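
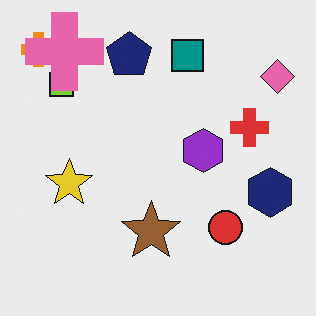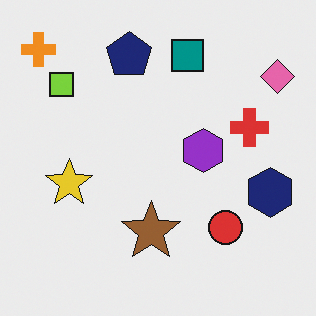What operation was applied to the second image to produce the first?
Overlaid with an additional pink cross.

A pink cross appears in the first image that is absent from the second.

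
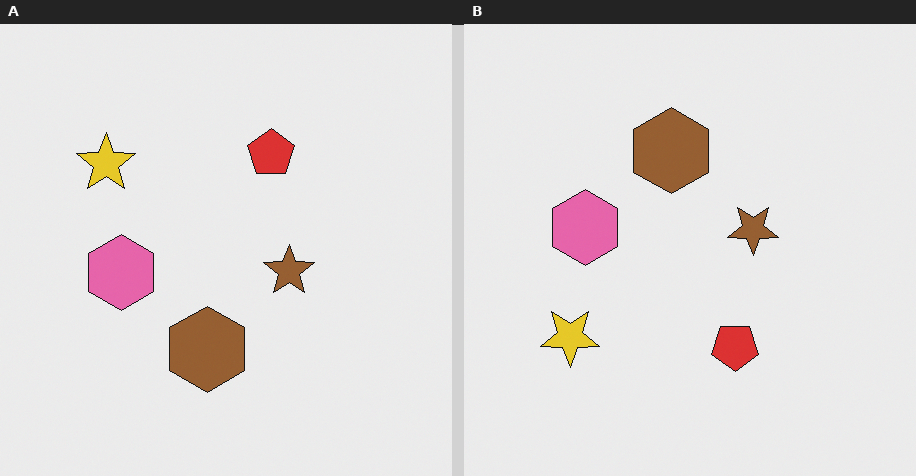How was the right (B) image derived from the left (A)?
The image was flipped vertically (top ↔ bottom).

The brown hexagon is in the bottom of the left (A) image and the top of the right (B) — shapes on opposite sides of the horizontal midline have swapped in a mirror flip.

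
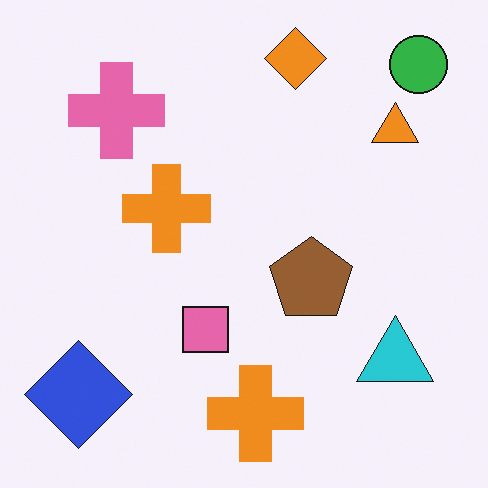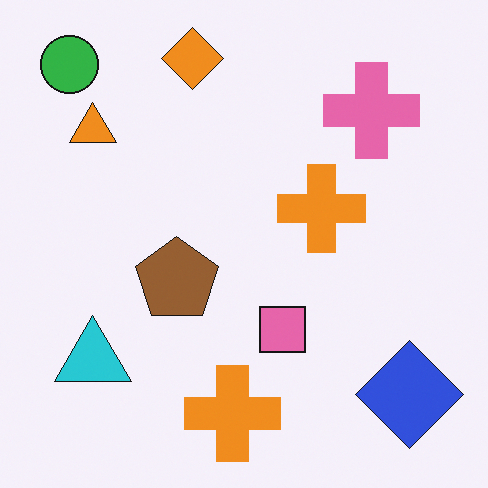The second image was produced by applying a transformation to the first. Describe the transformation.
This is the original image flipped horizontally (left ↔ right).

The green circle is in the top-right of the first image and the top-left of the second — shapes on opposite sides of the vertical midline have swapped in a mirror flip.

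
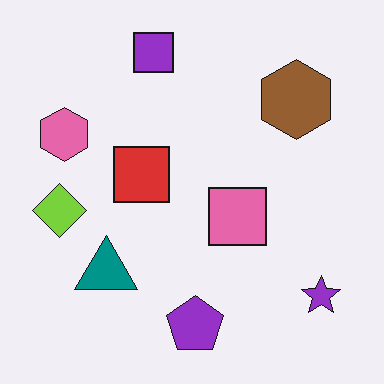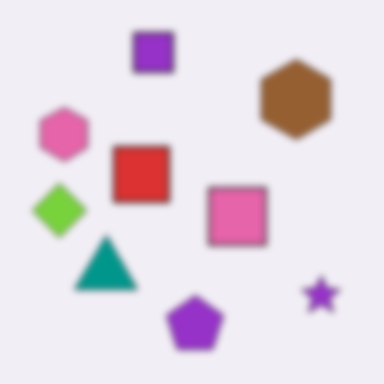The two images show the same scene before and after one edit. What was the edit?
Moderately blurred.

Shape edges and outlines are uniformly softened across the whole image.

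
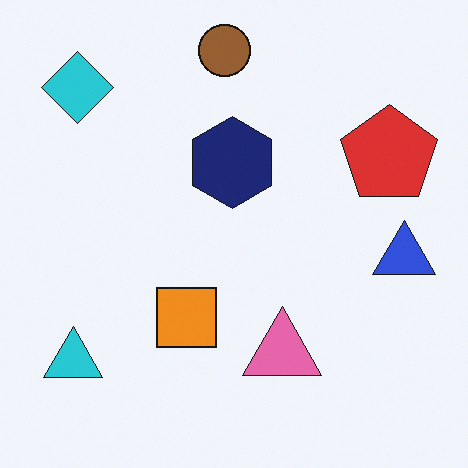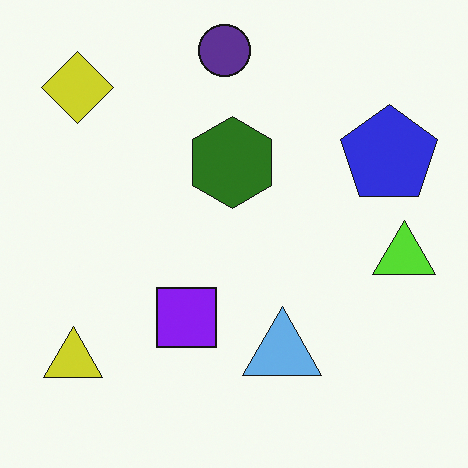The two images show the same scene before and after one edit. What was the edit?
Hue-shifted by a large amount.

Every shape's color has rotated by the same amount around the hue wheel — a uniform hue shift.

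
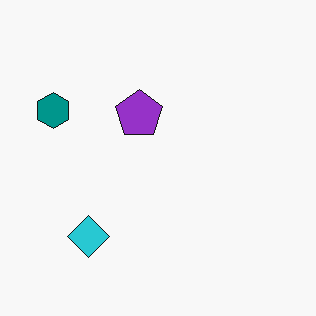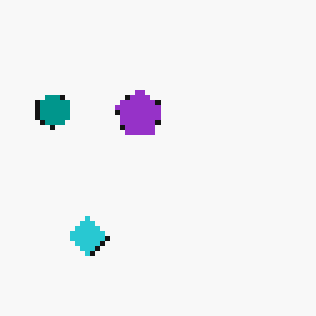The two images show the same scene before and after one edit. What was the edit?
Mildly pixelated.

Shapes are reduced to large square blocks; fine edges and outlines are lost — a downscale-then-upscale (mosaic) effect.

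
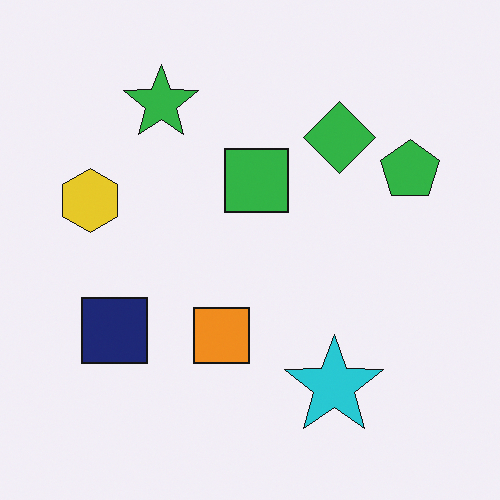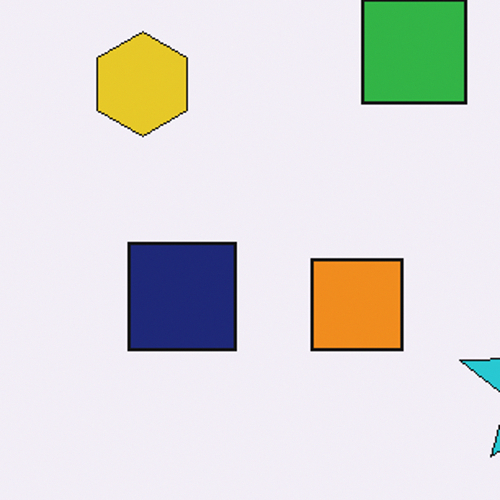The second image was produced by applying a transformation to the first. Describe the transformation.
The transformation is: cropped tightly and scaled back up.

The visible shapes are larger and the field of view is narrower; shapes near the original edges may be partly or wholly outside the frame — a crop-and-rescale.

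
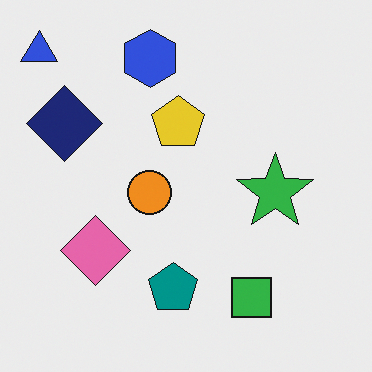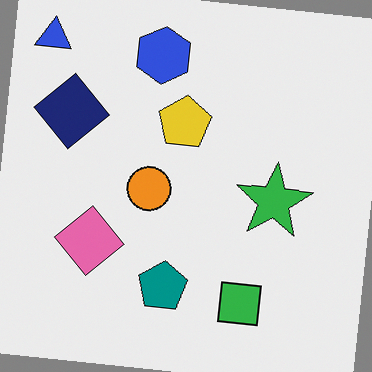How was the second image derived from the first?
This is the original image rotated clockwise by a small amount.

Every shape is tilted by the same angle and the image corners show triangular fill wedges — a whole-image rotation by a non-right angle.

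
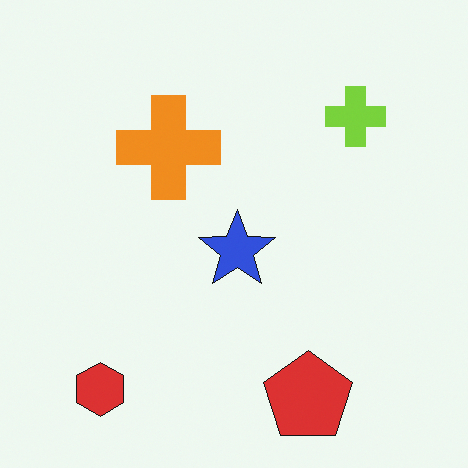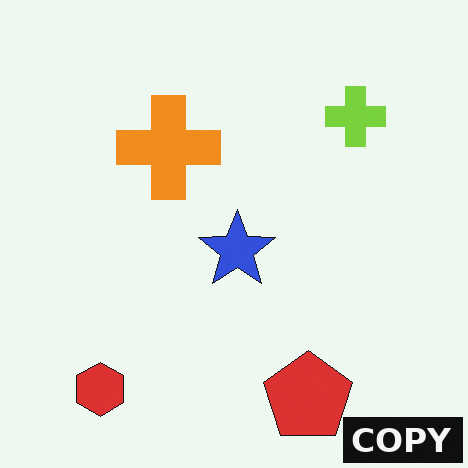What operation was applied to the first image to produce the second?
Watermarked with the text "COPY" in the lower-right corner.

A dark label reading "COPY" appears in the lower-right corner.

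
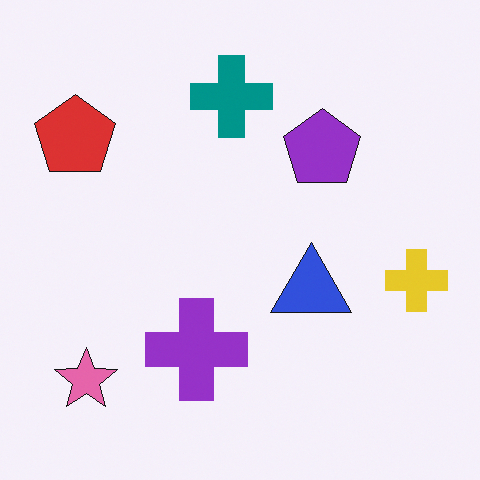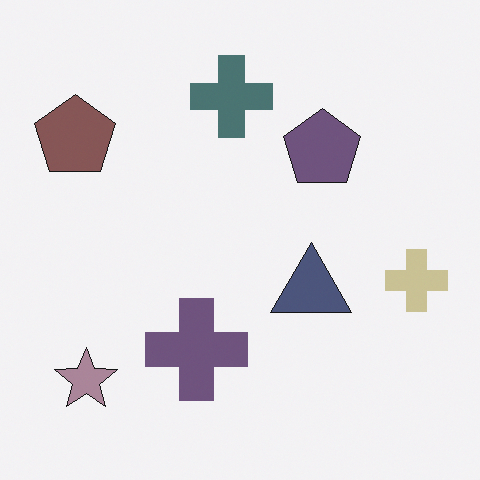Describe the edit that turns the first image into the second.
The transformation is: heavily desaturated.

All colors are more muted and greyish — a global saturation change.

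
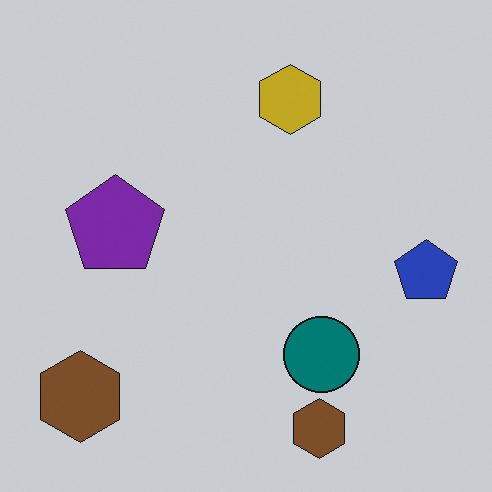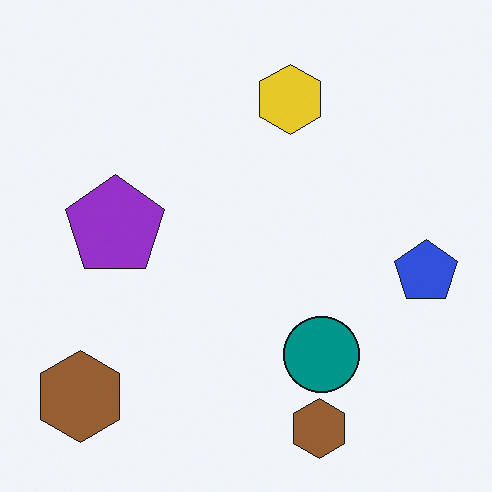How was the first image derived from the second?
The transformation is: slightly darkened.

Every pixel — background and shapes alike — is uniformly darkened.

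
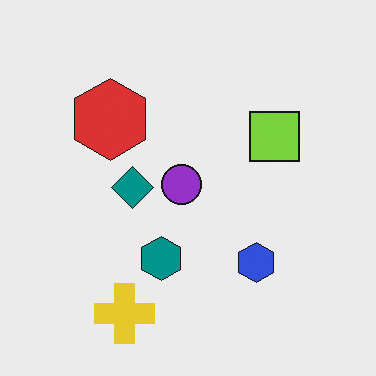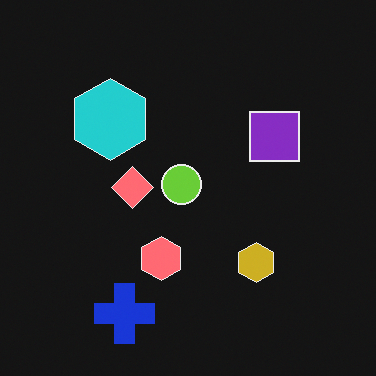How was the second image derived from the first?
It was color-inverted (negative).

The light background has become dark and every shape's color is its complement — a photographic negative.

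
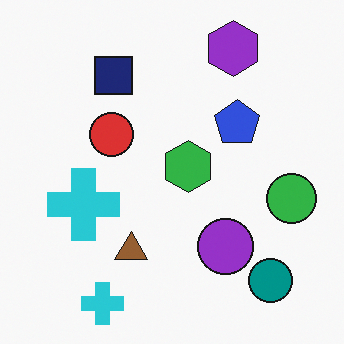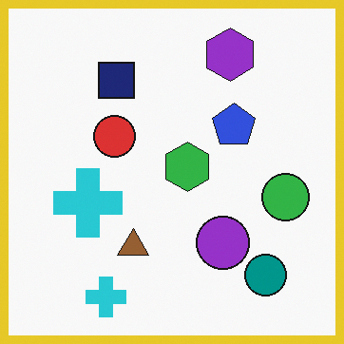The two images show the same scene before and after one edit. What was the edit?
The image was framed with a yellow border.

A solid yellow frame runs around the edge of the second image, with the content slightly shrunk inside it.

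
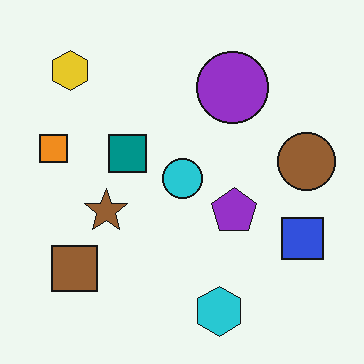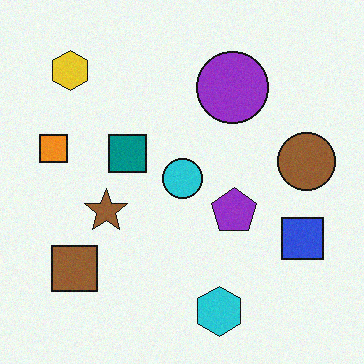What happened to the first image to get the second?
The image was degraded with light additive noise.

Random speckle covers the whole image, including the flat background.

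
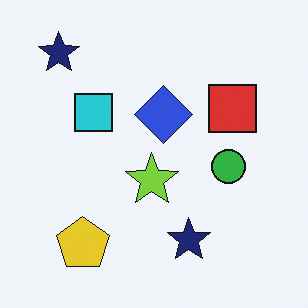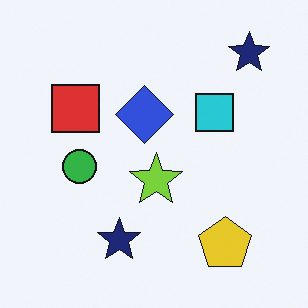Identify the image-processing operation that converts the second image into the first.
This is the original image flipped horizontally (left ↔ right).

The red square is in the left of the second image and the right of the first — shapes on opposite sides of the vertical midline have swapped in a mirror flip.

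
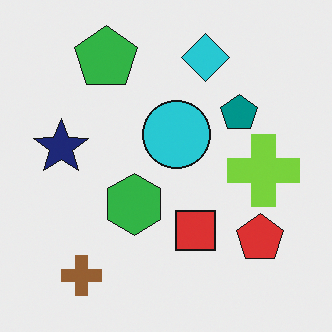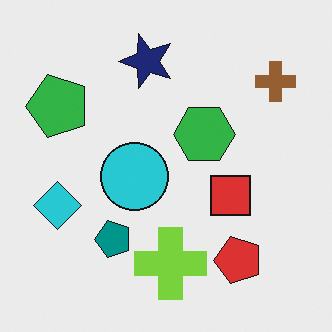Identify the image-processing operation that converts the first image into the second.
The transformation is: transposed (reflected across the top-left ↔ bottom-right diagonal).

Shapes have swapped their row and column positions — what was in the top-right is now in the bottom-left — a diagonal reflection.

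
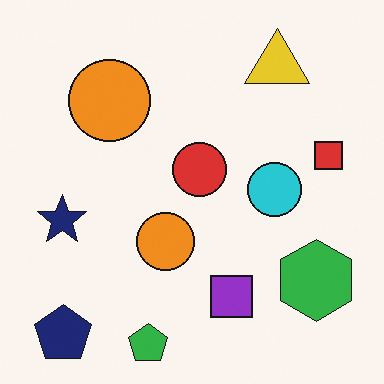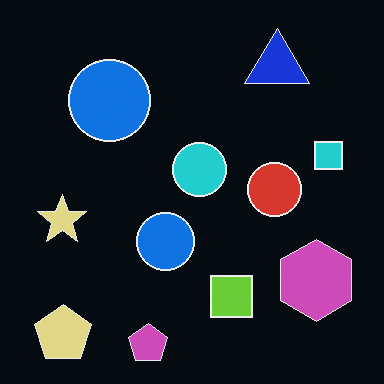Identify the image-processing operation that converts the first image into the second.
The second image is the first color-inverted (negative).

The light background has become dark and every shape's color is its complement — a photographic negative.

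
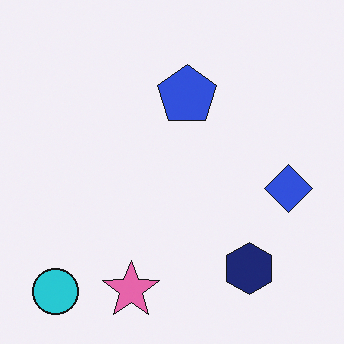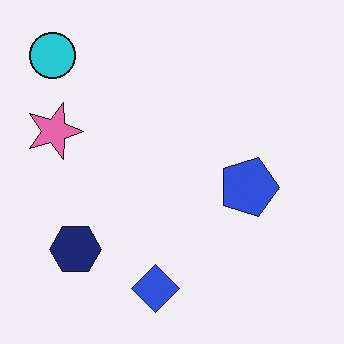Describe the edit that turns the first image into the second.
This is the original image rotated 90° clockwise.

The cyan circle sits in the bottom-left of the first image and the top-left of the second — consistent with a whole-image 90° clockwise rotation.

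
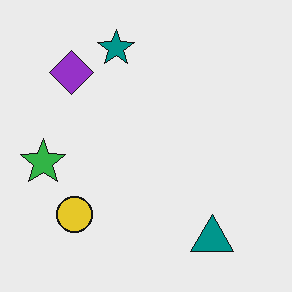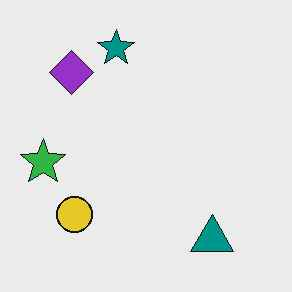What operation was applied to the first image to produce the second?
It was JPEG-compressed with visible artifacts.

Blocky 8×8 compression artifacts appear around shape edges and the flat background shows ringing — characteristic JPEG degradation.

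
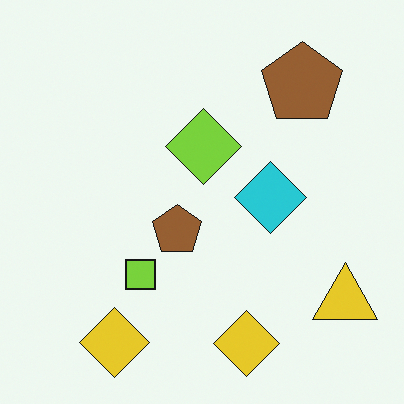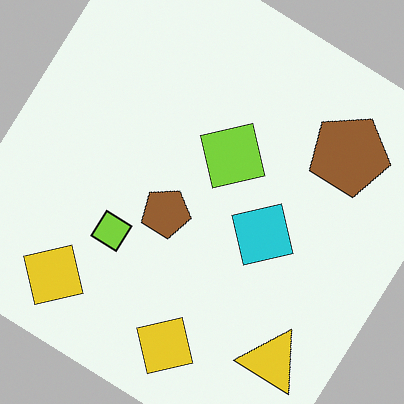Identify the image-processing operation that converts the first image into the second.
It was rotated clockwise by a large amount — several tens of degrees.

Every shape is tilted by the same angle and the image corners show triangular fill wedges — a whole-image rotation by a non-right angle.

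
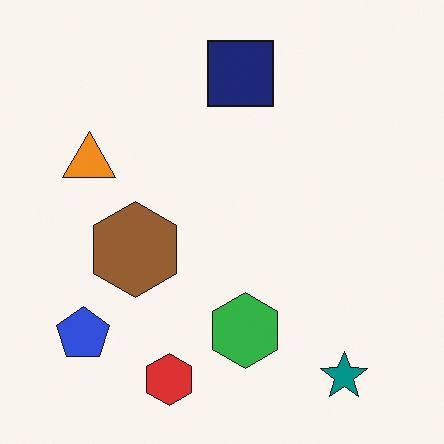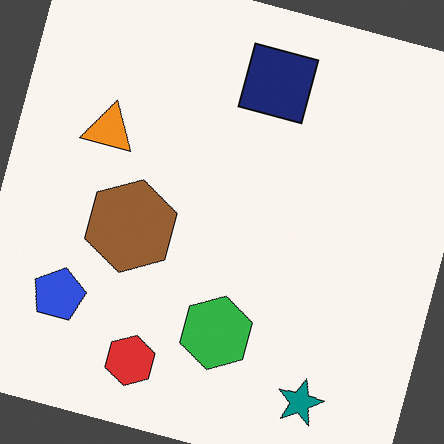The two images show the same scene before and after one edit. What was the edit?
This is the original image rotated clockwise by a moderate amount.

Every shape is tilted by the same angle and the image corners show triangular fill wedges — a whole-image rotation by a non-right angle.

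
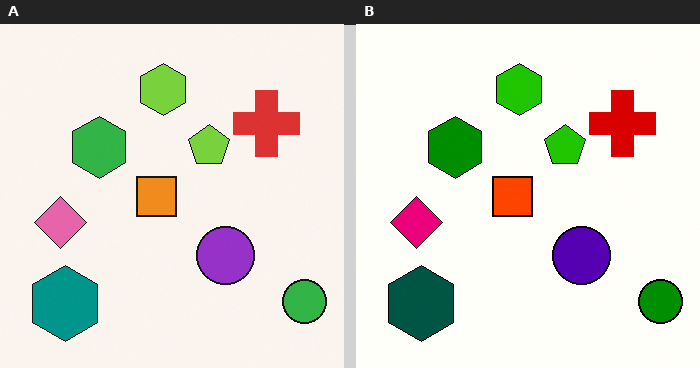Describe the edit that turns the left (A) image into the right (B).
It was given much higher contrast.

Tones are pushed away from mid-grey across the whole image — a global contrast change.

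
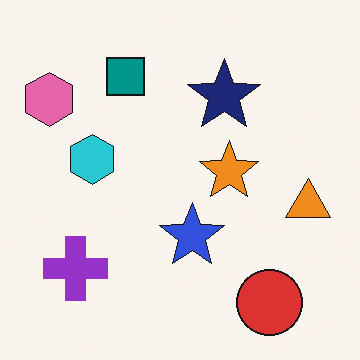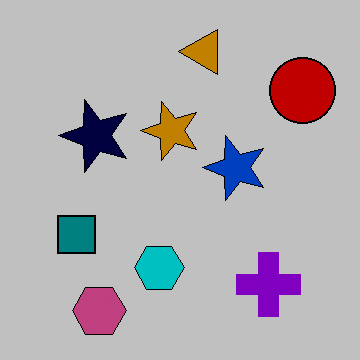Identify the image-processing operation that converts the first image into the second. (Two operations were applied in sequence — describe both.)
The image was aggressively posterized, then rotated 90° counter-clockwise.

Each flat color has snapped to a coarser quantized level — most visibly, the near-white background has dropped to a flat grey. The pink hexagon sits in the top-left of the first image and the bottom-left of the second — consistent with a whole-image 90° counter-clockwise rotation.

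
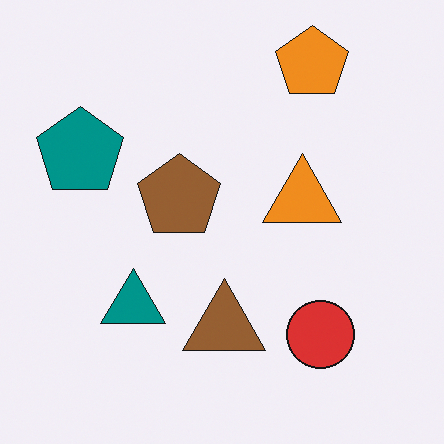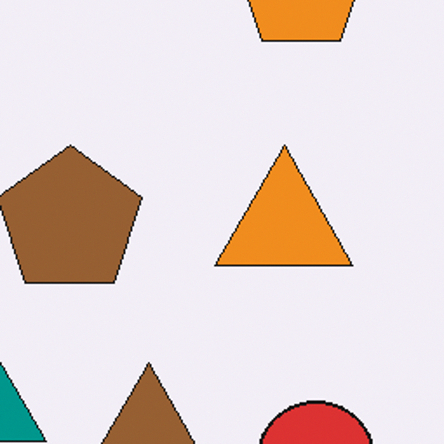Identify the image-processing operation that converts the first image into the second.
Cropped tightly and scaled back up.

The visible shapes are larger and the field of view is narrower; shapes near the original edges may be partly or wholly outside the frame — a crop-and-rescale.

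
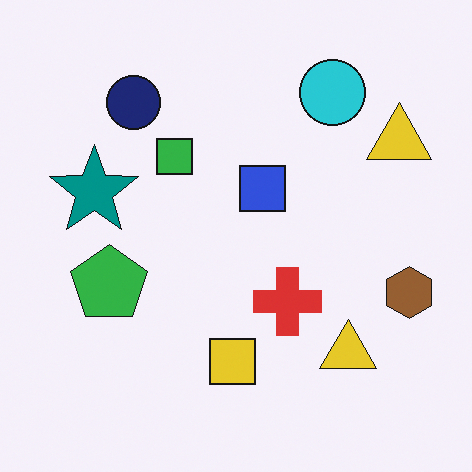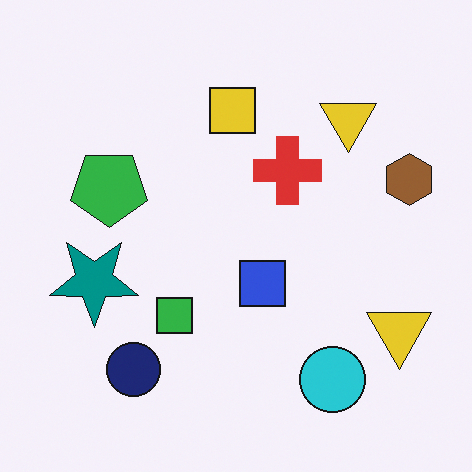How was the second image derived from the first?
It was flipped vertically (top ↔ bottom).

The cyan circle is in the top-right of the first image and the bottom-right of the second — shapes on opposite sides of the horizontal midline have swapped in a mirror flip.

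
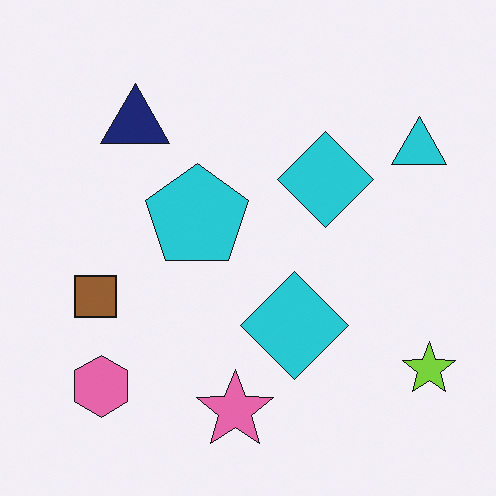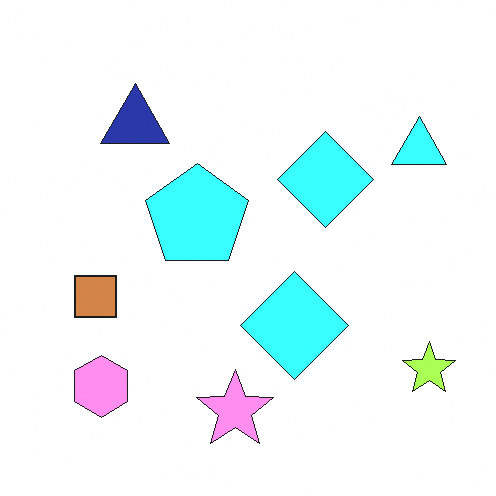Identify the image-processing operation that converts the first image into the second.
It was substantially brightened.

Every pixel — background and shapes alike — is uniformly brightened.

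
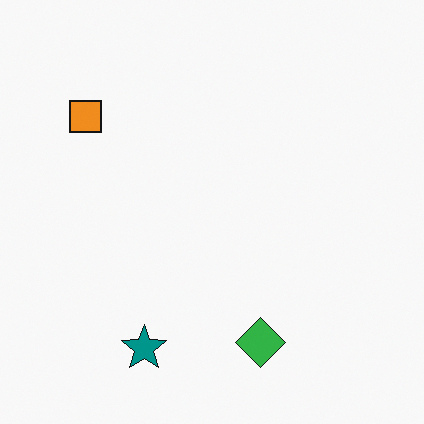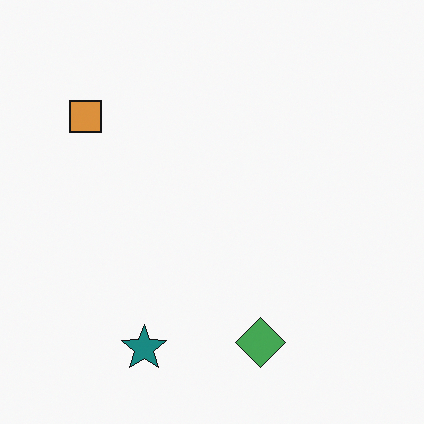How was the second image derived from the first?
Slightly desaturated.

All colors are more muted and greyish — a global saturation change.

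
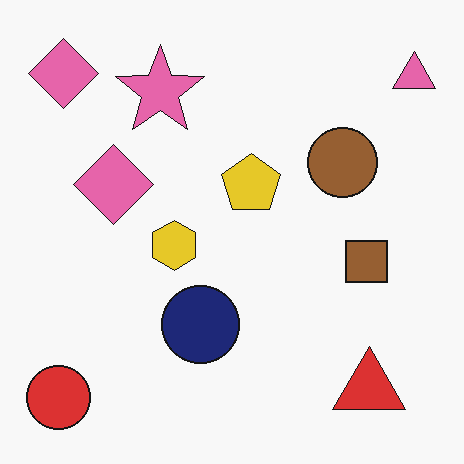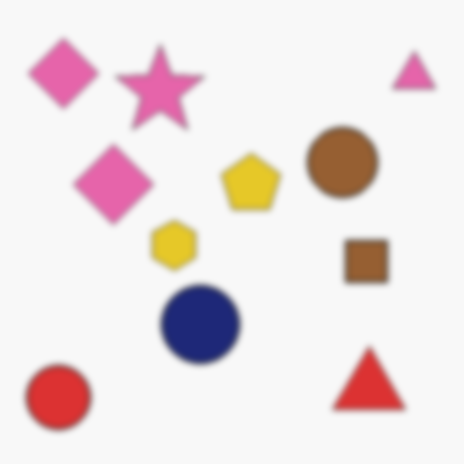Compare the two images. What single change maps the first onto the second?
Moderately blurred.

Shape edges and outlines are uniformly softened across the whole image.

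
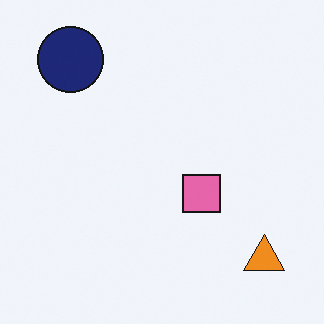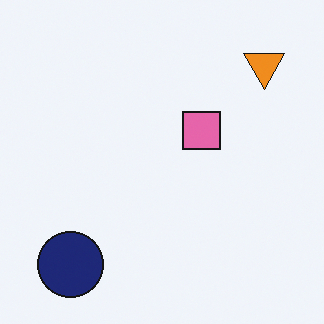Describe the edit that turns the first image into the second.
The transformation is: flipped vertically (top ↔ bottom).

The navy circle is in the top-left of the first image and the bottom-left of the second — shapes on opposite sides of the horizontal midline have swapped in a mirror flip.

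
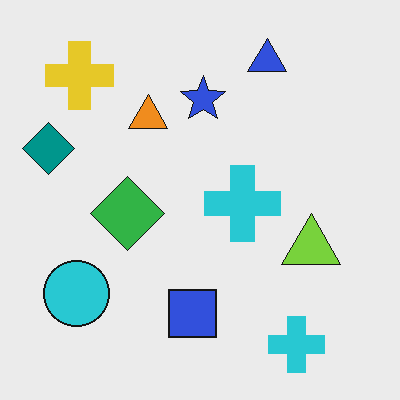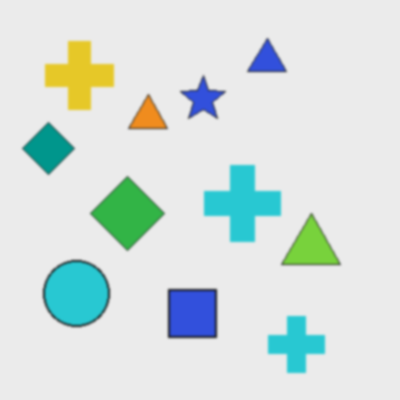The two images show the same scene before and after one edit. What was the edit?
The second image is the first given a subtle gaussian blur.

Shape edges and outlines are uniformly softened across the whole image.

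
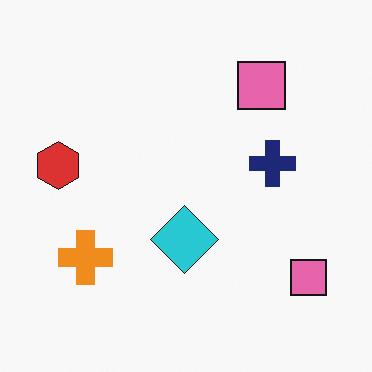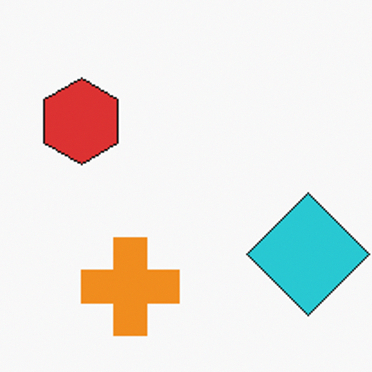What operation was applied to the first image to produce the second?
The transformation is: cropped tightly and scaled back up.

The visible shapes are larger and the field of view is narrower; shapes near the original edges may be partly or wholly outside the frame — a crop-and-rescale.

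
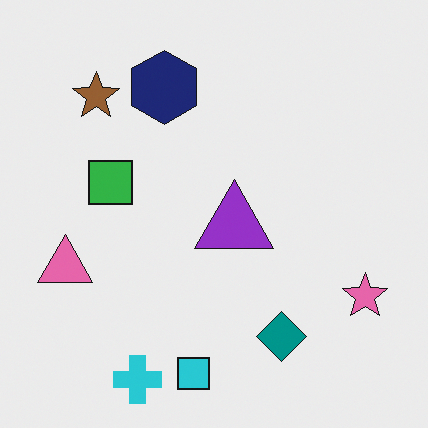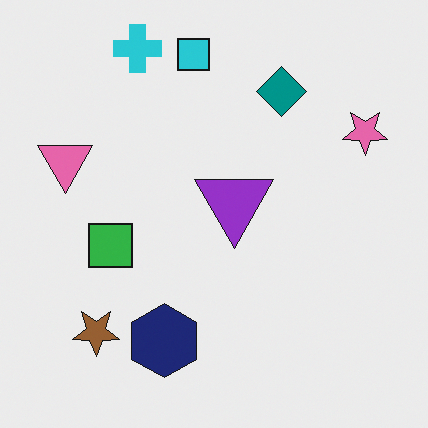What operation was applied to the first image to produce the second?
Flipped vertically (top ↔ bottom).

The cyan cross is in the bottom-left of the first image and the top-left of the second — shapes on opposite sides of the horizontal midline have swapped in a mirror flip.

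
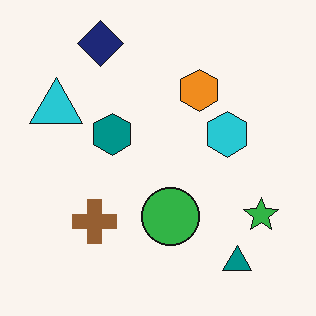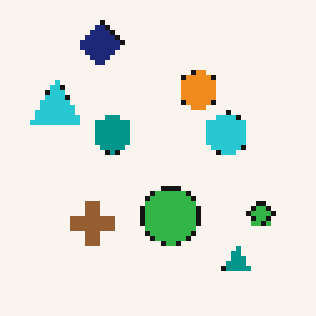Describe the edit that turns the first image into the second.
The transformation is: mildly pixelated.

Shapes are reduced to large square blocks; fine edges and outlines are lost — a downscale-then-upscale (mosaic) effect.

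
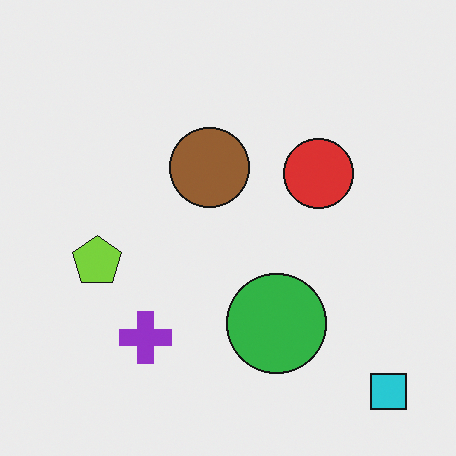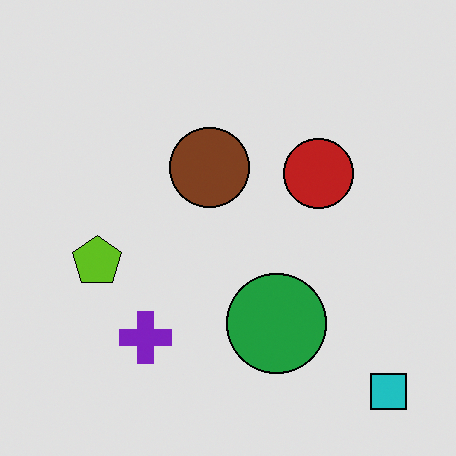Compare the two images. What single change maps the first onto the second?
The transformation is: moderately posterized.

Each flat color has snapped to a coarser quantized level — most visibly, the near-white background has dropped to a flat grey.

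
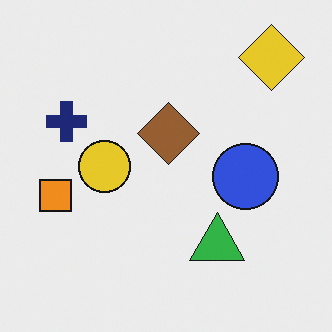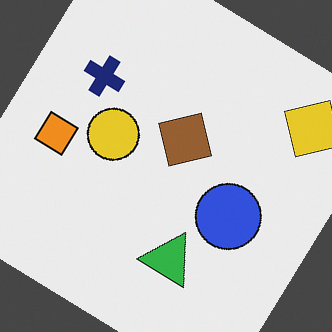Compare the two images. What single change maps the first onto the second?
It was rotated clockwise by a large amount — several tens of degrees.

Every shape is tilted by the same angle and the image corners show triangular fill wedges — a whole-image rotation by a non-right angle.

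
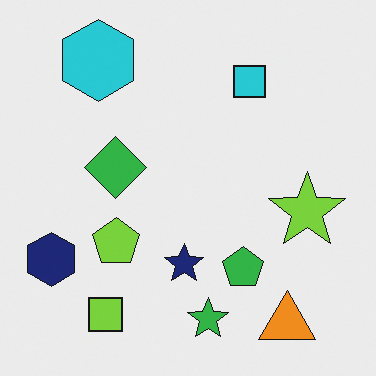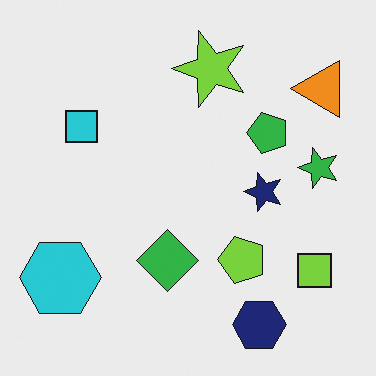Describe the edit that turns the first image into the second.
It was rotated 90° counter-clockwise.

The orange triangle sits in the bottom-right of the first image and the top-right of the second — consistent with a whole-image 90° counter-clockwise rotation.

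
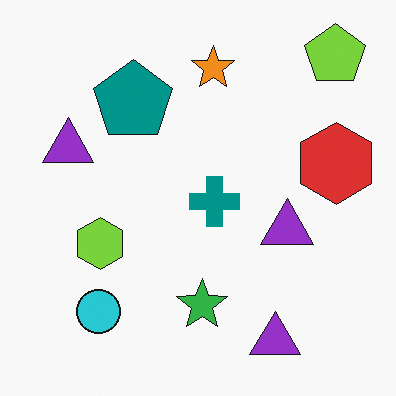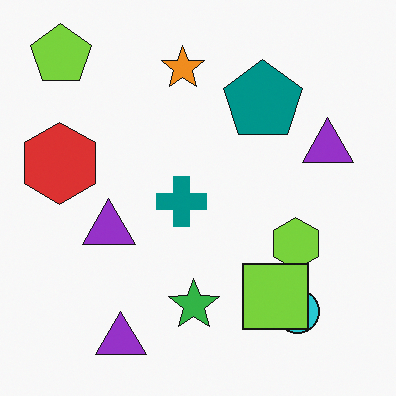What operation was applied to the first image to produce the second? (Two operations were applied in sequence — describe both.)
The transformation is: flipped horizontally (left ↔ right), then overlaid with an additional lime square.

The red hexagon is in the right of the first image and the left of the second — shapes on opposite sides of the vertical midline have swapped in a mirror flip. A lime square appears in the second image that is absent from the first.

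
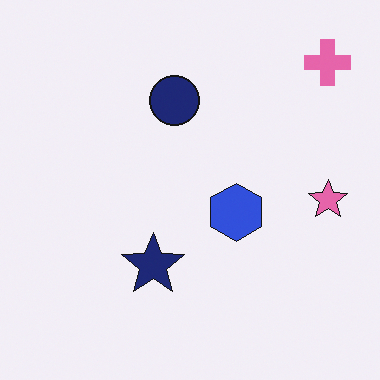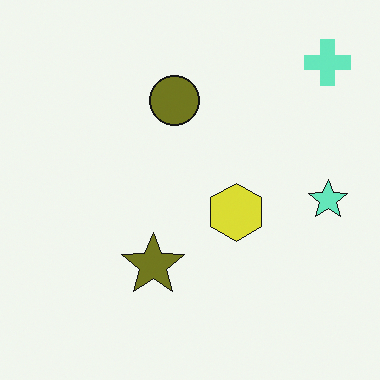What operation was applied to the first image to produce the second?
The transformation is: hue-shifted through roughly half the color wheel.

Every shape's color has rotated by the same amount around the hue wheel — a uniform hue shift.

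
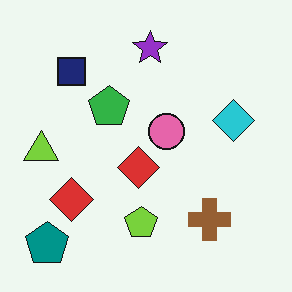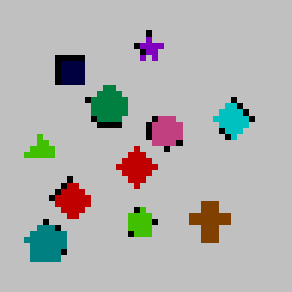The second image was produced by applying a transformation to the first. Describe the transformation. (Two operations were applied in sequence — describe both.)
Heavily posterized to just a handful of flat colors, then pixelated into visible square blocks.

Each flat color has snapped to a coarser quantized level — most visibly, the near-white background has dropped to a flat grey. Shapes are reduced to large square blocks; fine edges and outlines are lost — a downscale-then-upscale (mosaic) effect.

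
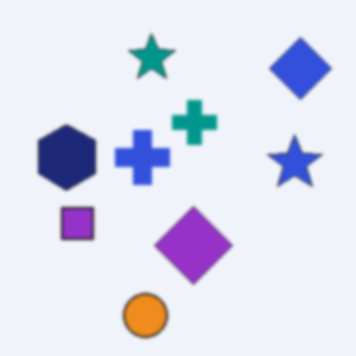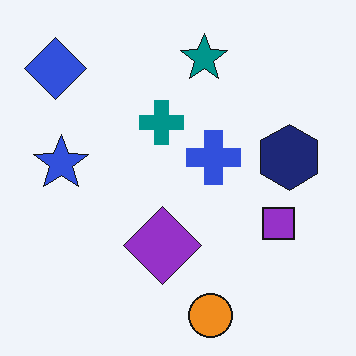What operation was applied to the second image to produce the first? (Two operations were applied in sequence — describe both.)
The first image is the second flipped horizontally (left ↔ right), then lightly blurred.

The blue diamond is in the top-left of the second image and the top-right of the first — shapes on opposite sides of the vertical midline have swapped in a mirror flip. Shape edges and outlines are uniformly softened across the whole image.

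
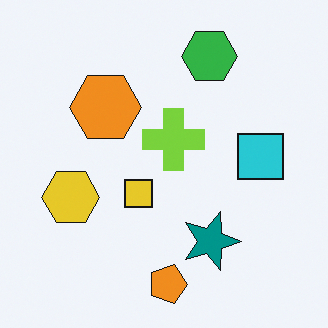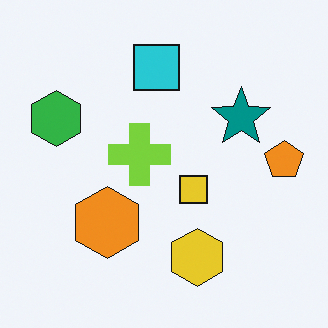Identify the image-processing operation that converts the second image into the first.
This is the original image rotated 90° clockwise.

The orange pentagon sits in the right of the second image and the bottom of the first — consistent with a whole-image 90° clockwise rotation.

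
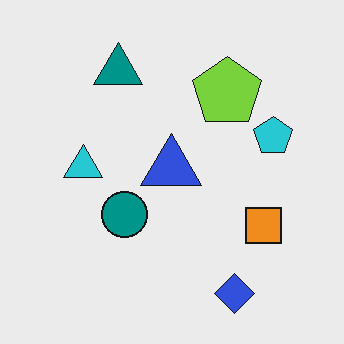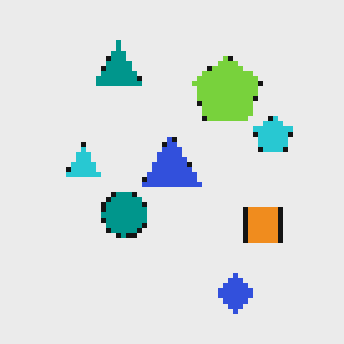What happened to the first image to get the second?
The second image is the first mildly pixelated.

Shapes are reduced to large square blocks; fine edges and outlines are lost — a downscale-then-upscale (mosaic) effect.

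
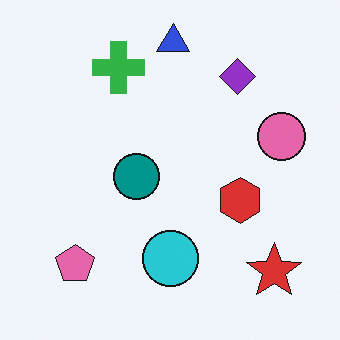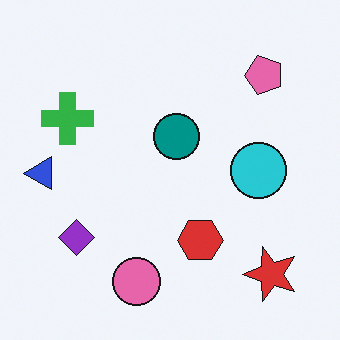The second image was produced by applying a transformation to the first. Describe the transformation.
It was transposed (reflected across the top-left ↔ bottom-right diagonal).

Shapes have swapped their row and column positions — what was in the top-right is now in the bottom-left — a diagonal reflection.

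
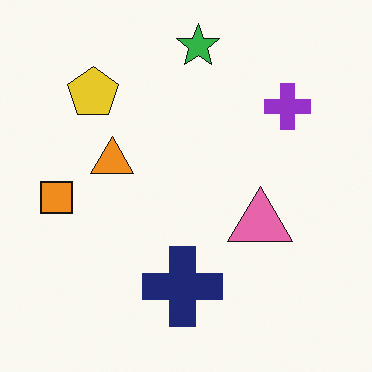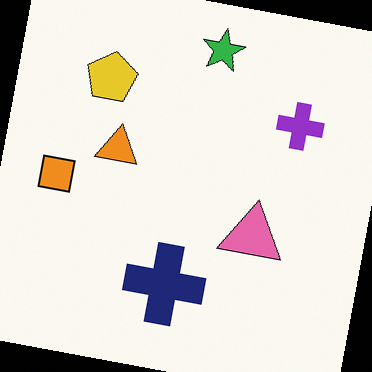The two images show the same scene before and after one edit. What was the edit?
This is the original image rotated clockwise by a few degrees.

Every shape is tilted by the same angle and the image corners show triangular fill wedges — a whole-image rotation by a non-right angle.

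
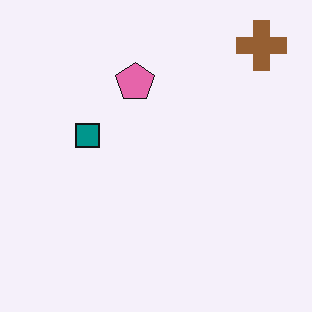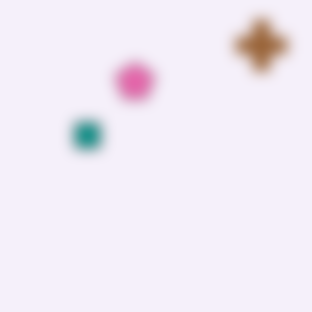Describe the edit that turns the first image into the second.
It was strongly gaussian-blurred.

Shape edges and outlines are uniformly softened across the whole image.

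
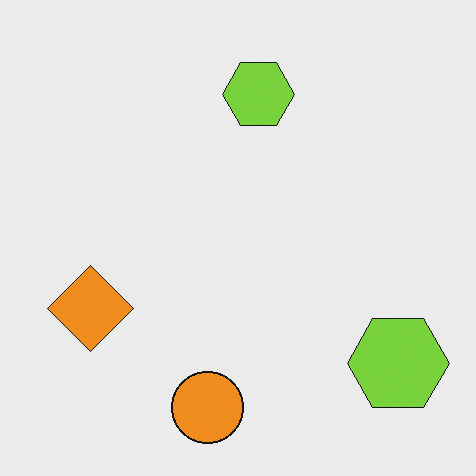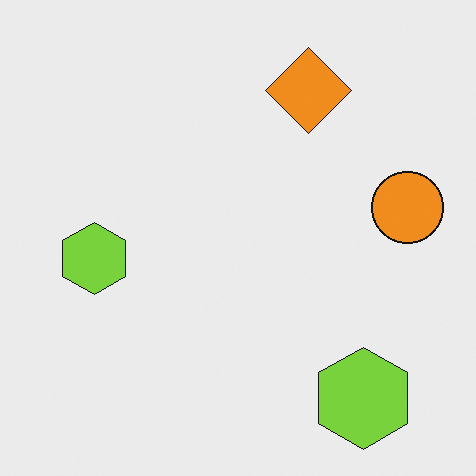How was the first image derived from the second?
The transformation is: transposed (reflected across the top-left ↔ bottom-right diagonal).

Shapes have swapped their row and column positions — what was in the top-right is now in the bottom-left — a diagonal reflection.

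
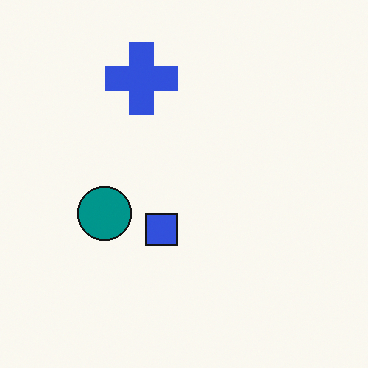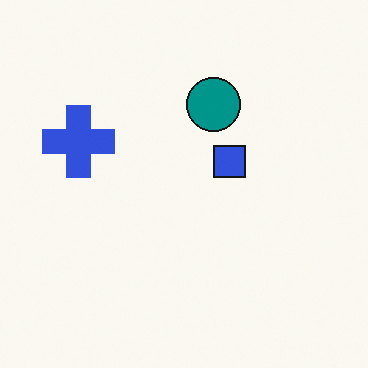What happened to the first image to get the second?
Transposed (reflected across the top-left ↔ bottom-right diagonal).

Shapes have swapped their row and column positions — what was in the top-right is now in the bottom-left — a diagonal reflection.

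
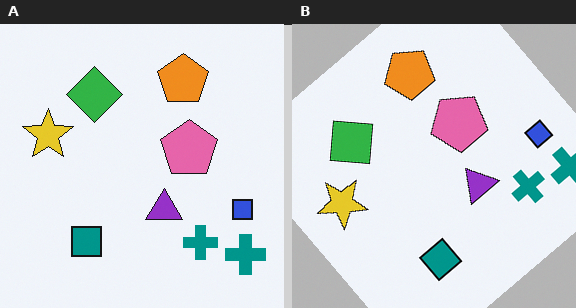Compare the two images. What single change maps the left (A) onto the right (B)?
Rotated counter-clockwise by a large amount — several tens of degrees.

Every shape is tilted by the same angle and the image corners show triangular fill wedges — a whole-image rotation by a non-right angle.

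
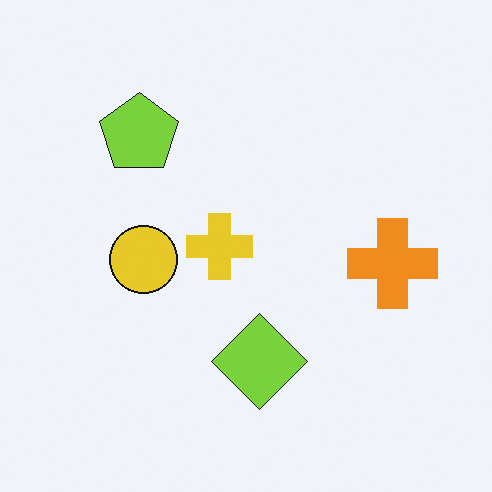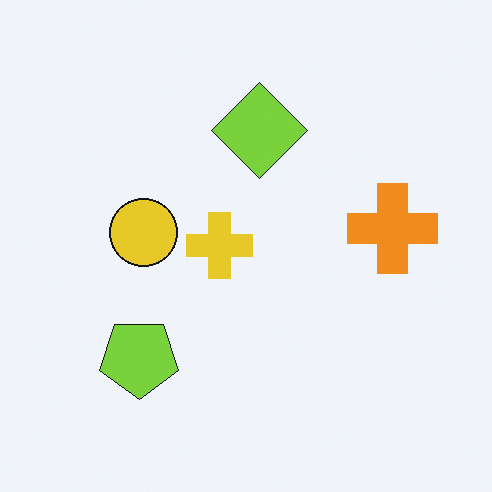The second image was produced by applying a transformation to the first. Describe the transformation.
It was flipped vertically (top ↔ bottom).

The lime diamond is in the bottom of the first image and the top of the second — shapes on opposite sides of the horizontal midline have swapped in a mirror flip.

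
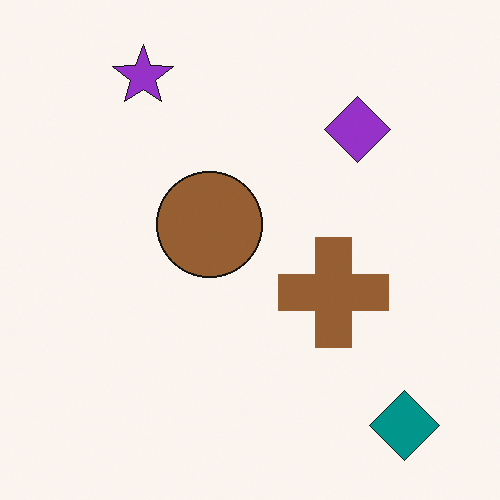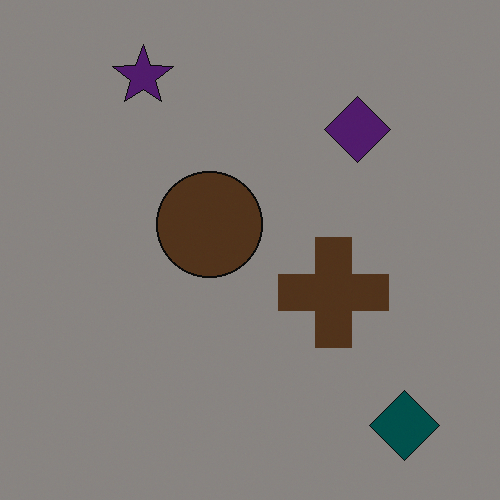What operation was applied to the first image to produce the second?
Substantially darkened.

Every pixel — background and shapes alike — is uniformly darkened.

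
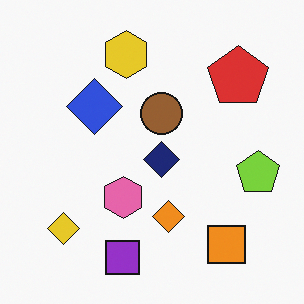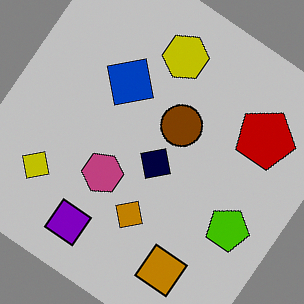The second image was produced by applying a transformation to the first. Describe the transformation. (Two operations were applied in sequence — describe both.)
This is the original image heavily posterized to just a handful of flat colors, then rotated clockwise by a large amount — several tens of degrees.

Each flat color has snapped to a coarser quantized level — most visibly, the near-white background has dropped to a flat grey. Every shape is tilted by the same angle and the image corners show triangular fill wedges — a whole-image rotation by a non-right angle.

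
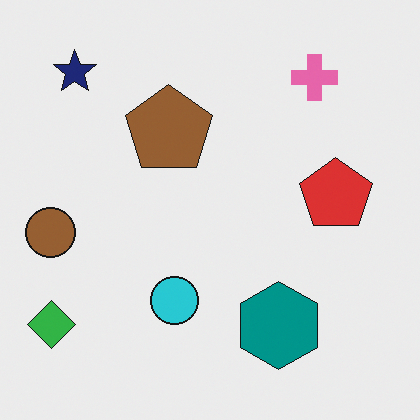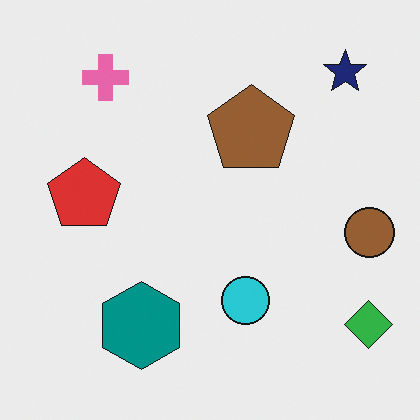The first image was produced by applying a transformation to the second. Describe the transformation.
It was flipped horizontally (left ↔ right).

The brown circle is in the right of the second image and the left of the first — shapes on opposite sides of the vertical midline have swapped in a mirror flip.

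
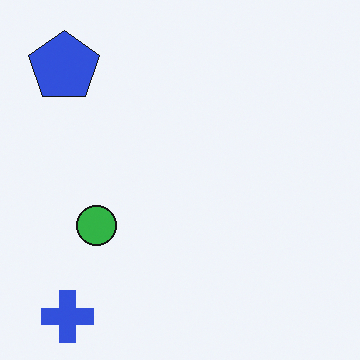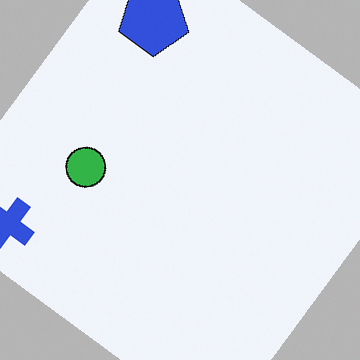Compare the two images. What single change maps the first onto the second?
This is the original image rotated clockwise by a large amount — several tens of degrees.

Every shape is tilted by the same angle and the image corners show triangular fill wedges — a whole-image rotation by a non-right angle.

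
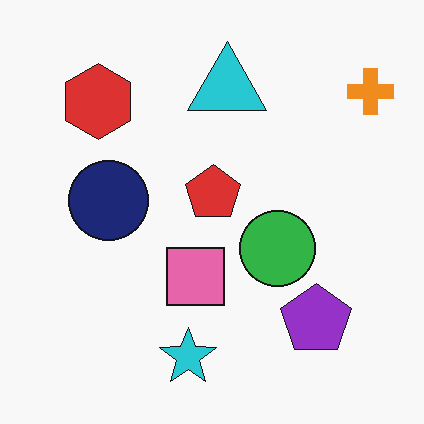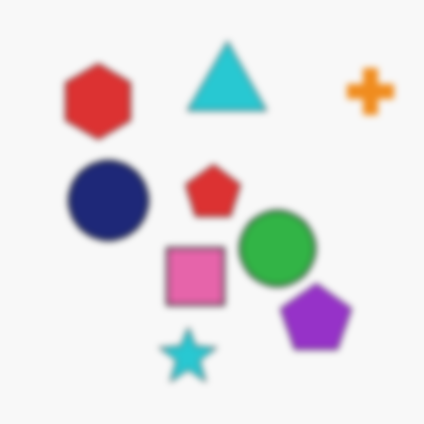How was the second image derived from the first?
The transformation is: moderately blurred.

Shape edges and outlines are uniformly softened across the whole image.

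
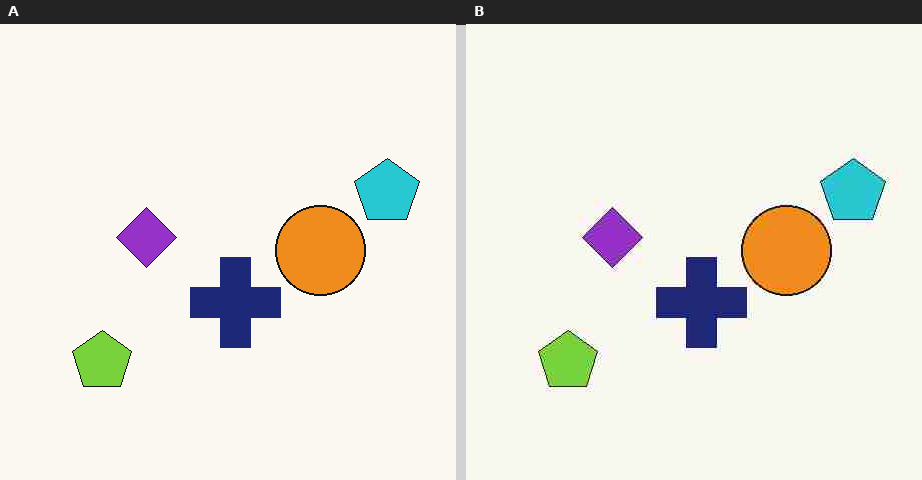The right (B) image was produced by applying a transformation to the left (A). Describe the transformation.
This is the original image heavily JPEG-compressed with obvious blocking artifacts.

Blocky 8×8 compression artifacts appear around shape edges and the flat background shows ringing — characteristic JPEG degradation.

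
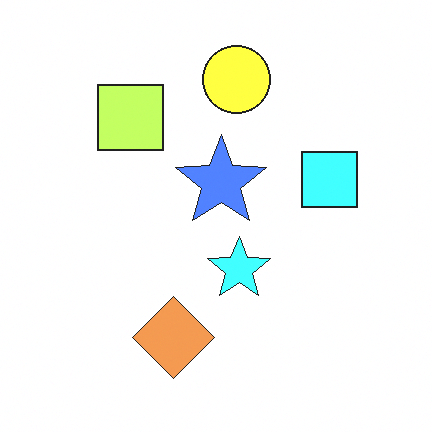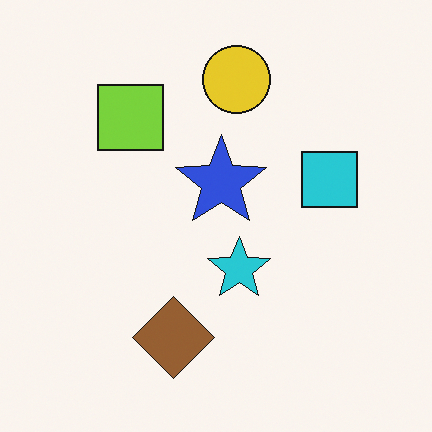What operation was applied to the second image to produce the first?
The transformation is: substantially brightened.

Every pixel — background and shapes alike — is uniformly brightened.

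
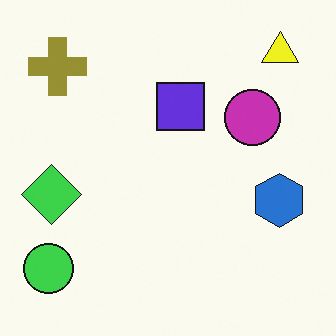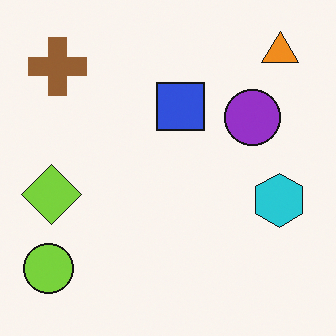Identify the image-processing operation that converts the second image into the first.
It was hue-shifted slightly.

Every shape's color has rotated by the same amount around the hue wheel — a uniform hue shift.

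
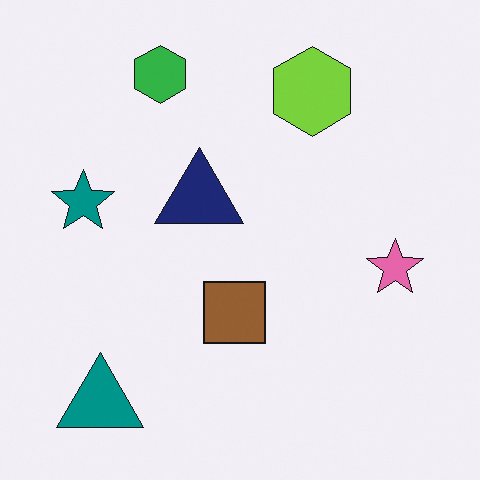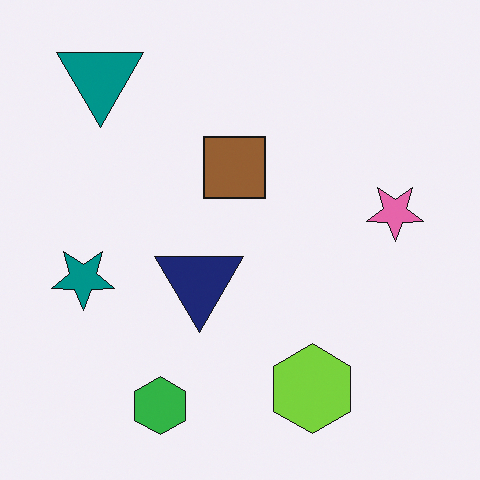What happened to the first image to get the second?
The image was flipped vertically (top ↔ bottom).

The green hexagon is in the top of the first image and the bottom of the second — shapes on opposite sides of the horizontal midline have swapped in a mirror flip.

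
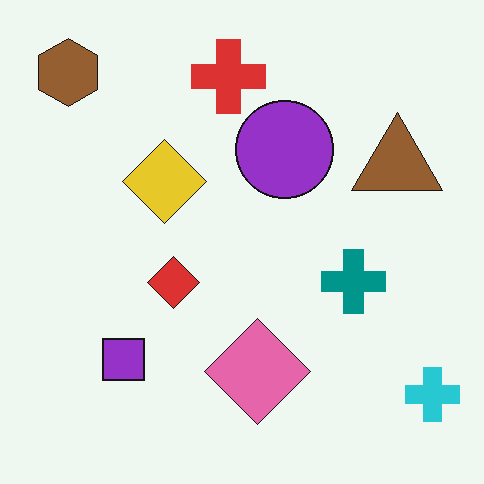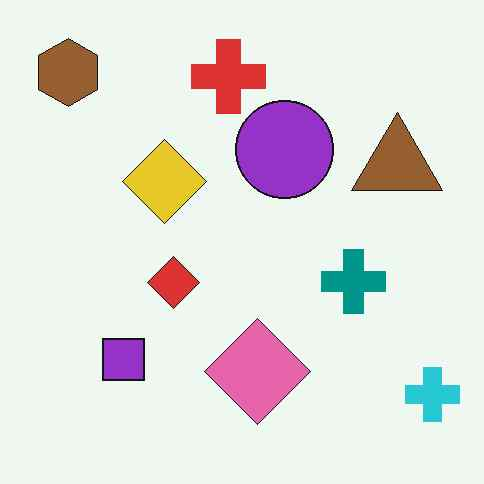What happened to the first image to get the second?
Given moderate JPEG compression.

Blocky 8×8 compression artifacts appear around shape edges and the flat background shows ringing — characteristic JPEG degradation.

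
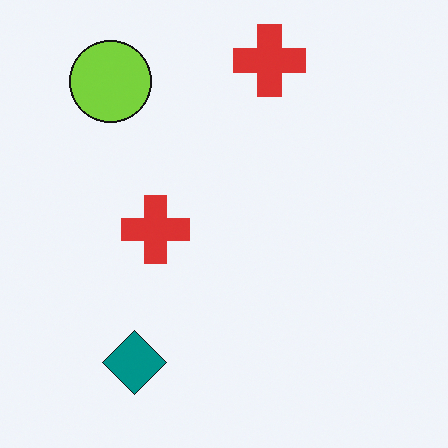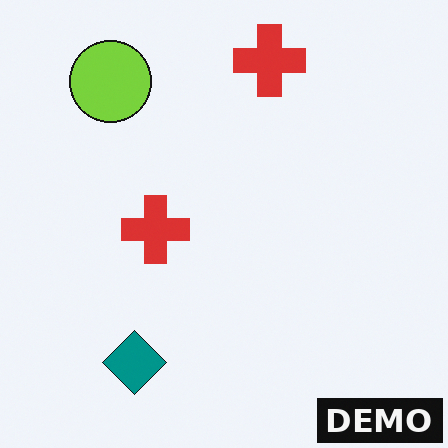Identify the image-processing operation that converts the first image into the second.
Watermarked with the text "DEMO" in the lower-right corner.

A dark label reading "DEMO" appears in the lower-right corner.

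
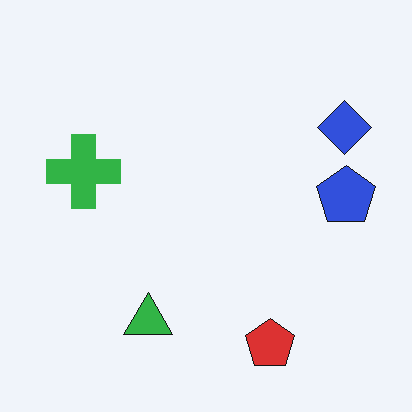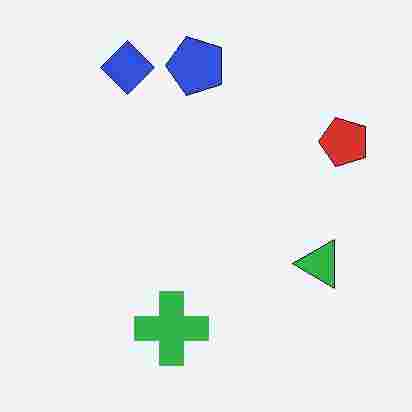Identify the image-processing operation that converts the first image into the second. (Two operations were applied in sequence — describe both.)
It was rotated 90° counter-clockwise, then degraded with heavy JPEG compression.

The blue diamond sits in the top-right of the first image and the top-left of the second — consistent with a whole-image 90° counter-clockwise rotation. Blocky 8×8 compression artifacts appear around shape edges and the flat background shows ringing — characteristic JPEG degradation.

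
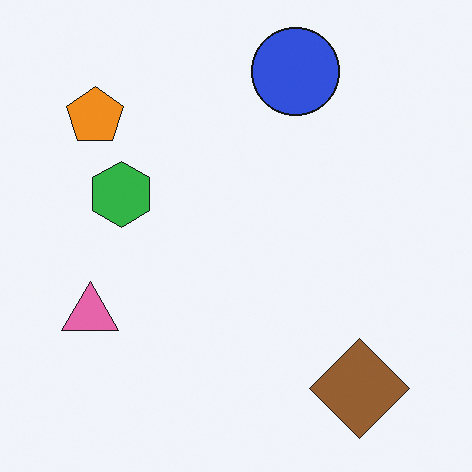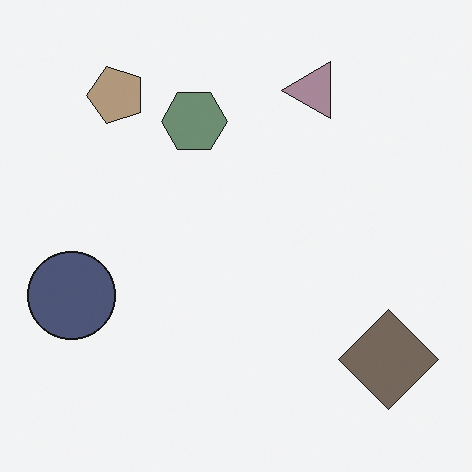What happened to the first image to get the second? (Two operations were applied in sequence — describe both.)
The image was made much more muted (saturation change), then transposed (reflected across the top-left ↔ bottom-right diagonal).

All colors are more muted and greyish — a global saturation change. Shapes have swapped their row and column positions — what was in the top-right is now in the bottom-left — a diagonal reflection.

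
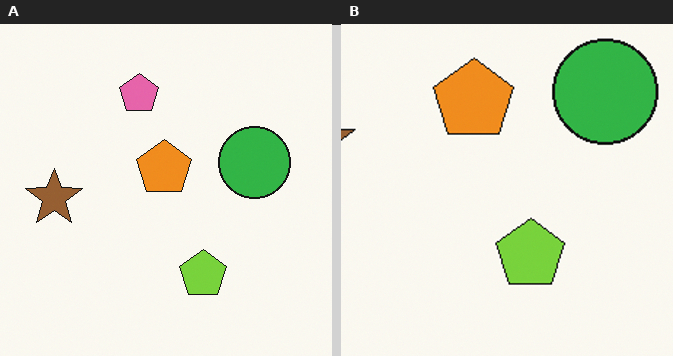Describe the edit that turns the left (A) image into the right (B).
The image was cropped to a modestly smaller region and rescaled.

The visible shapes are larger and the field of view is narrower; shapes near the original edges may be partly or wholly outside the frame — a crop-and-rescale.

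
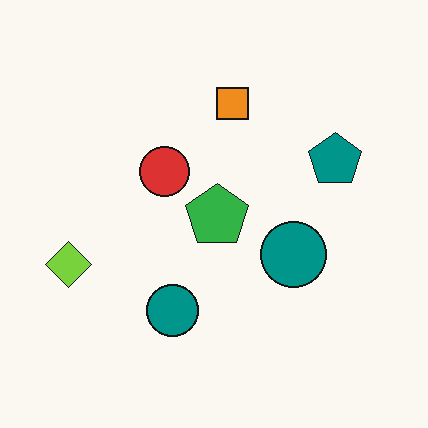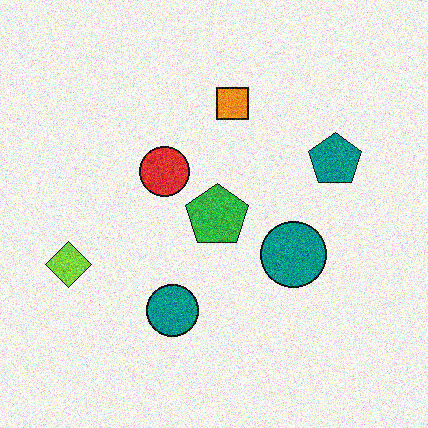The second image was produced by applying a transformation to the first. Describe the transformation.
The second image is the first degraded with strong gaussian noise.

Random speckle covers the whole image, including the flat background.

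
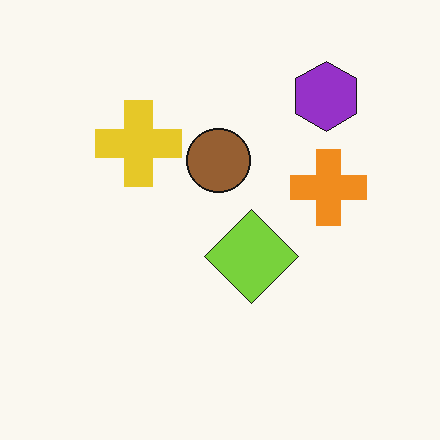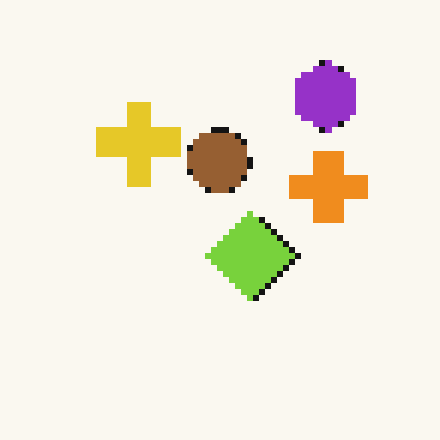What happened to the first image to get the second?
Moderately pixelated.

Shapes are reduced to large square blocks; fine edges and outlines are lost — a downscale-then-upscale (mosaic) effect.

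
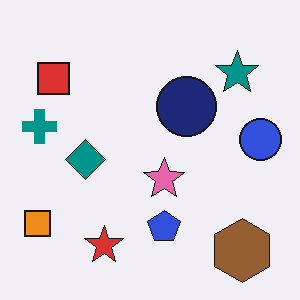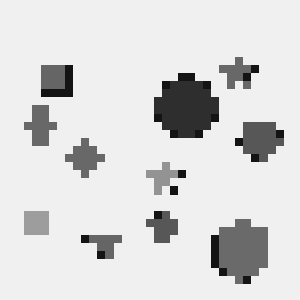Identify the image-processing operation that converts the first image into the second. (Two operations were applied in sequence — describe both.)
The transformation is: converted to grayscale, then pixelated into visible square blocks.

All color is removed — every shape is now a shade of grey. Shapes are reduced to large square blocks; fine edges and outlines are lost — a downscale-then-upscale (mosaic) effect.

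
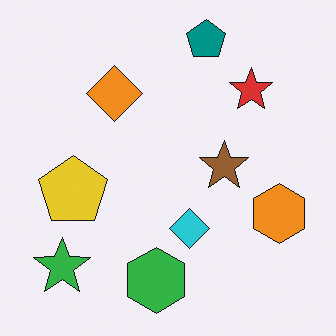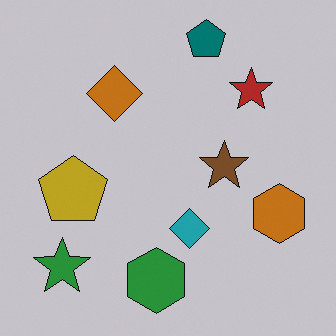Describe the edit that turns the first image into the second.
Slightly darkened.

Every pixel — background and shapes alike — is uniformly darkened.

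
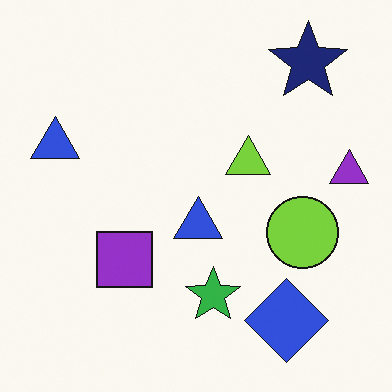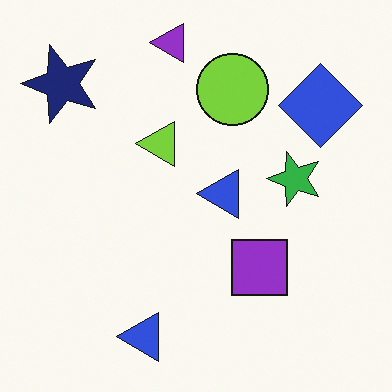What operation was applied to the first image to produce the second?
The transformation is: rotated 90° counter-clockwise.

The navy star sits in the top-right of the first image and the top-left of the second — consistent with a whole-image 90° counter-clockwise rotation.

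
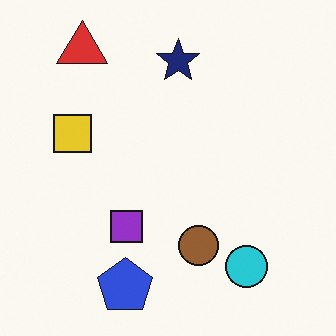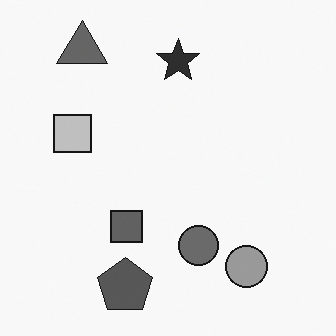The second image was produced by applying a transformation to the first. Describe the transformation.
The image was converted to grayscale.

All color is removed — every shape is now a shade of grey.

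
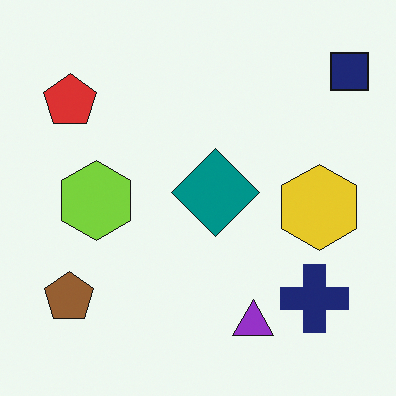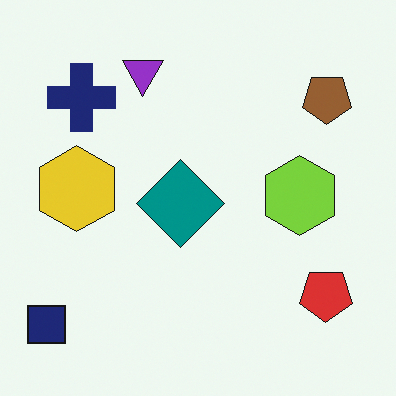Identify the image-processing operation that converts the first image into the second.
The transformation is: rotated 180°.

The navy square sits in the top-right of the first image and the bottom-left of the second — consistent with a whole-image 180° rotation.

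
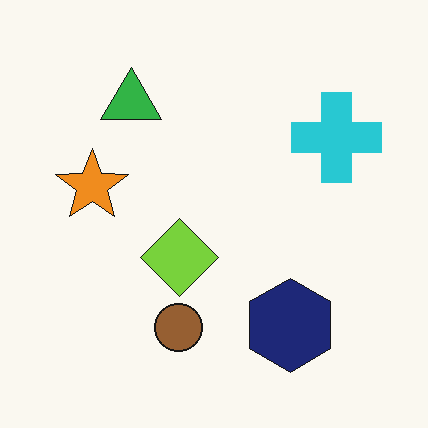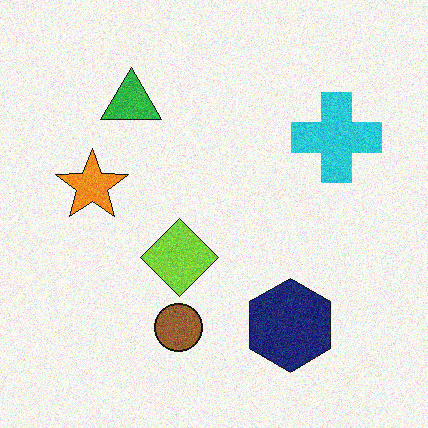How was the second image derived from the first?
The second image is the first degraded with moderate additive noise.

Random speckle covers the whole image, including the flat background.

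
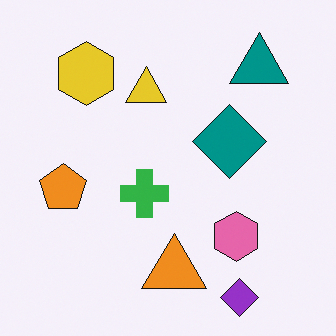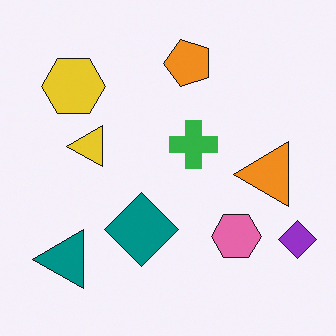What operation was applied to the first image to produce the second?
The image was transposed (reflected across the top-left ↔ bottom-right diagonal).

Shapes have swapped their row and column positions — what was in the top-right is now in the bottom-left — a diagonal reflection.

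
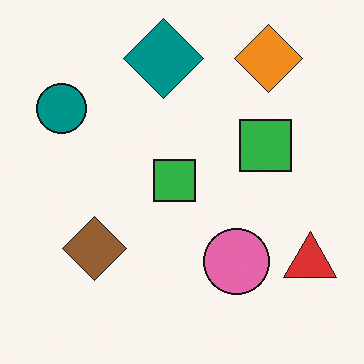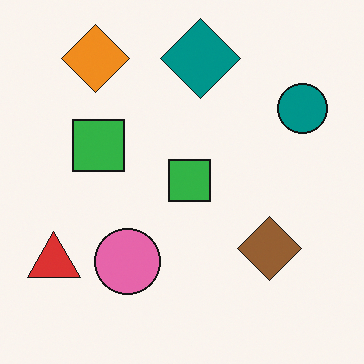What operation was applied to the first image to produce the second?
Flipped horizontally (left ↔ right).

The red triangle is in the bottom-right of the first image and the bottom-left of the second — shapes on opposite sides of the vertical midline have swapped in a mirror flip.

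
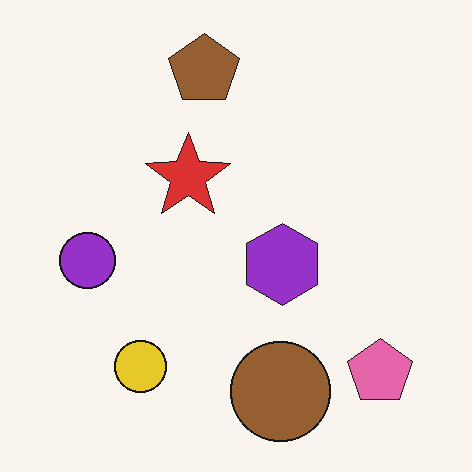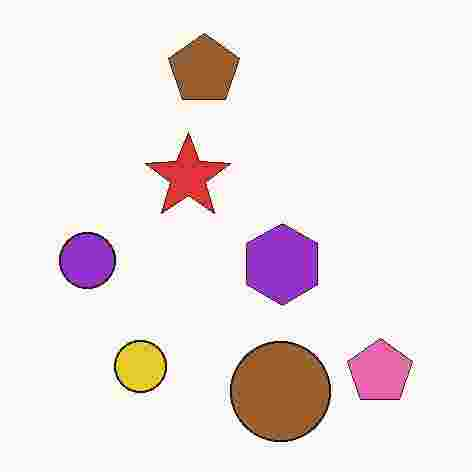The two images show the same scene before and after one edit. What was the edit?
The image was heavily JPEG-compressed with obvious blocking artifacts.

Blocky 8×8 compression artifacts appear around shape edges and the flat background shows ringing — characteristic JPEG degradation.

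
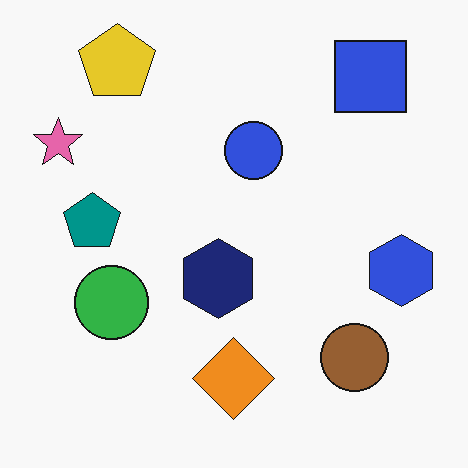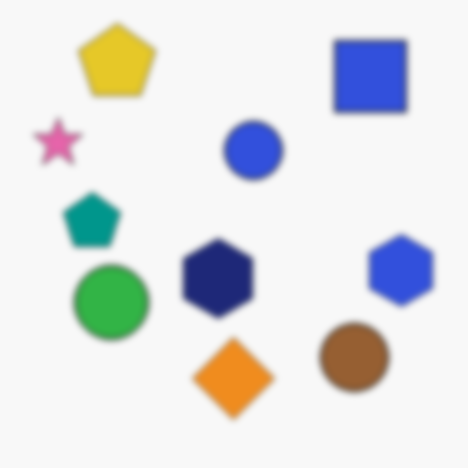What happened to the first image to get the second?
This is the original image moderately blurred.

Shape edges and outlines are uniformly softened across the whole image.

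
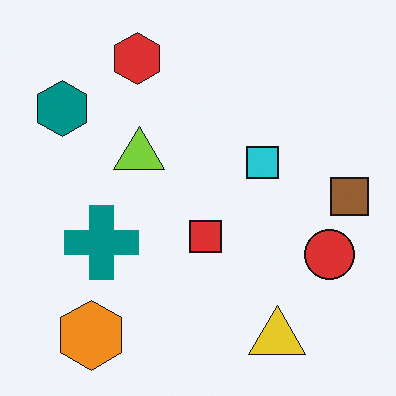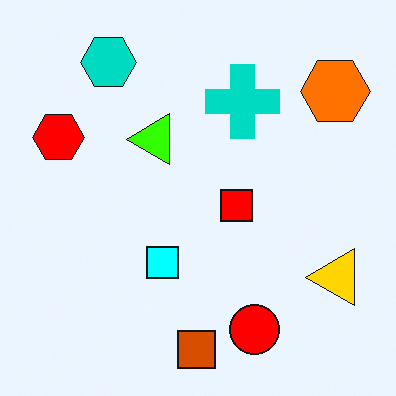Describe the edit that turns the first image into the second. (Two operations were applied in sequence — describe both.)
This is the original image made much more vivid (saturation change), then transposed (reflected across the top-left ↔ bottom-right diagonal).

All colors are more vivid — a global saturation change. Shapes have swapped their row and column positions — what was in the top-right is now in the bottom-left — a diagonal reflection.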